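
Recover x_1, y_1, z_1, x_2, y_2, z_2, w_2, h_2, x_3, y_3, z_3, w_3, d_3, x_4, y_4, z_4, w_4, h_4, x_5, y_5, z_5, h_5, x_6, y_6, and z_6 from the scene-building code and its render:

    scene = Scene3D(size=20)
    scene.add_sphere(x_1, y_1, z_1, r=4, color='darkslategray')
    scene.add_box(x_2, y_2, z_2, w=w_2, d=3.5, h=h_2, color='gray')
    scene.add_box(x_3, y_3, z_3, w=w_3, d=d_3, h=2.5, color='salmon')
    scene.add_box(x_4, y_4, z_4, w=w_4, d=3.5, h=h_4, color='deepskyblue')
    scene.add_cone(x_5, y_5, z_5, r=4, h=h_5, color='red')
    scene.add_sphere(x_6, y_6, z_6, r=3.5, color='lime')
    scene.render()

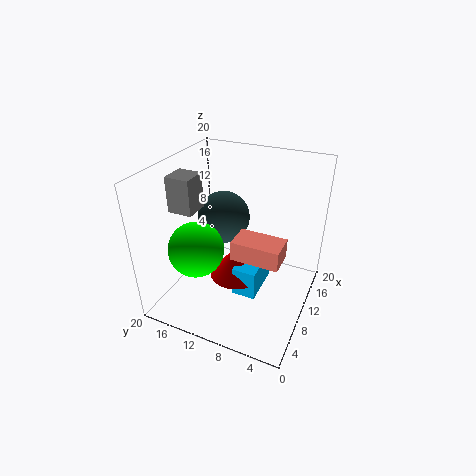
x_1 = 14.5, y_1 = 14.5, z_1 = 10, x_2 = 7, y_2 = 15.5, z_2 = 13.5, w_2 = 3.5, h_2 = 5, x_3 = 4.5, y_3 = 2.5, z_3 = 10.5, w_3 = 3.5, d_3 = 6, x_4 = 9, y_4 = 7, z_4 = 0.5, w_4 = 6.5, h_4 = 4.5, x_5 = 11.5, y_5 = 11, z_5 = 2.5, h_5 = 4.5, x_6 = 4, y_6 = 13, z_6 = 11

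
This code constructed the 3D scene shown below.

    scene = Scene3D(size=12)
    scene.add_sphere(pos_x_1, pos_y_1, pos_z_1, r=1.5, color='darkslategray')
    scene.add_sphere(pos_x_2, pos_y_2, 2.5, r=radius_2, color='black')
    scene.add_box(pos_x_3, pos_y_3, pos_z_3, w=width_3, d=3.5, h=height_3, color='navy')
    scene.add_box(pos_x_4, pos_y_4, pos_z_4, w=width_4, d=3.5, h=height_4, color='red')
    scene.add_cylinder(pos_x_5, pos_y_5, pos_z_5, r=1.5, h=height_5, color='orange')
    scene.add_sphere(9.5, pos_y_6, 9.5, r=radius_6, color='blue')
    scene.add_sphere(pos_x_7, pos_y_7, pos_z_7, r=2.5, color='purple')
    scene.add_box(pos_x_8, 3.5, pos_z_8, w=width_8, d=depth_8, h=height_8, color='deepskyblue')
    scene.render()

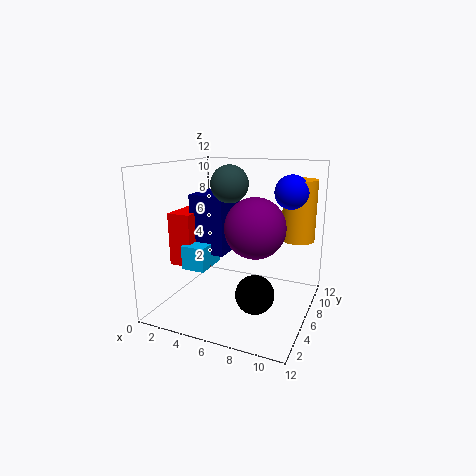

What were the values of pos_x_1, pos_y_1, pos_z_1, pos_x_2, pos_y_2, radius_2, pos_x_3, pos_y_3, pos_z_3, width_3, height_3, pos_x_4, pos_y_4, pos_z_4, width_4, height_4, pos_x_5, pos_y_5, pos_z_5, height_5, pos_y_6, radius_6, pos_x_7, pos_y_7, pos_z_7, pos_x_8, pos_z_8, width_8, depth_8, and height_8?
pos_x_1 = 5.5; pos_y_1 = 5.5; pos_z_1 = 10.5; pos_x_2 = 8.5; pos_y_2 = 3.5; radius_2 = 1.5; pos_x_3 = 2; pos_y_3 = 5; pos_z_3 = 4.5; width_3 = 3; height_3 = 5; pos_x_4 = 0.5; pos_y_4 = 4; pos_z_4 = 3.5; width_4 = 2; height_4 = 4.5; pos_x_5 = 10; pos_y_5 = 10.5; pos_z_5 = 5; height_5 = 5.5; pos_y_6 = 9.5; radius_6 = 1.5; pos_x_7 = 7.5; pos_y_7 = 6; pos_z_7 = 7; pos_x_8 = 2; pos_z_8 = 3.5; width_8 = 2; depth_8 = 3; height_8 = 2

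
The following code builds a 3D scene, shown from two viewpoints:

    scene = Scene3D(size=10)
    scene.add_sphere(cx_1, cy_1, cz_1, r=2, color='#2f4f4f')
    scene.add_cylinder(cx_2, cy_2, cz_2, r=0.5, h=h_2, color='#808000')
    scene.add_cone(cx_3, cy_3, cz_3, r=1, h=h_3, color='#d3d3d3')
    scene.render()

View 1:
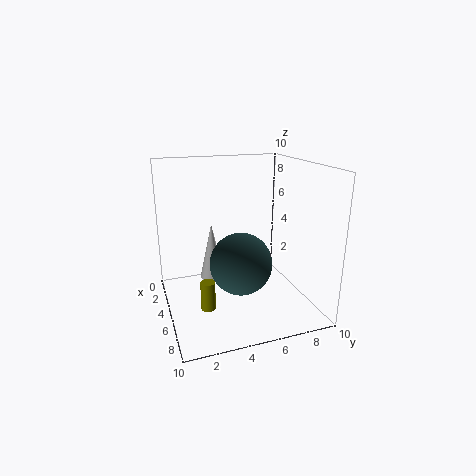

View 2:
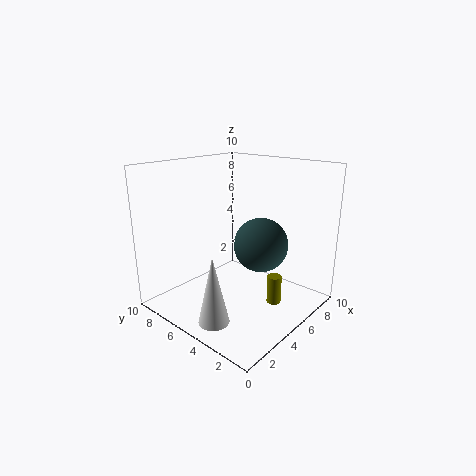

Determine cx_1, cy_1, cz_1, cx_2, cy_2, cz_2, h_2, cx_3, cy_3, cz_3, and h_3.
cx_1 = 7, cy_1 = 4.5, cz_1 = 4, cx_2 = 6, cy_2 = 2.5, cz_2 = 0.5, h_2 = 2, cx_3 = 1.5, cy_3 = 4, cz_3 = 0.5, h_3 = 4.5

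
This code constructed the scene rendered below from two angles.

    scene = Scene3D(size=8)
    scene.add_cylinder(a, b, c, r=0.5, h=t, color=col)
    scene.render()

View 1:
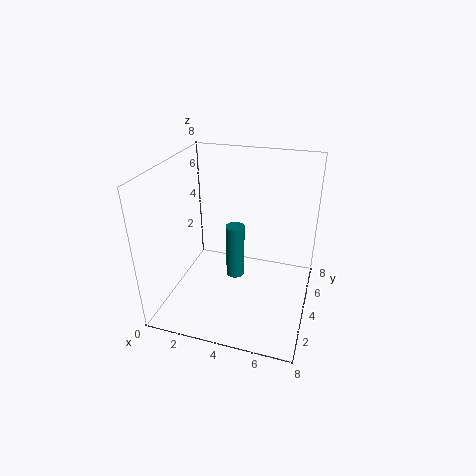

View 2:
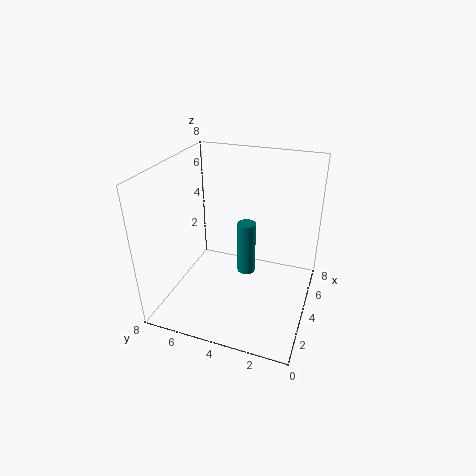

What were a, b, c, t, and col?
a = 4; b = 3.5; c = 2; t = 3; col = 'teal'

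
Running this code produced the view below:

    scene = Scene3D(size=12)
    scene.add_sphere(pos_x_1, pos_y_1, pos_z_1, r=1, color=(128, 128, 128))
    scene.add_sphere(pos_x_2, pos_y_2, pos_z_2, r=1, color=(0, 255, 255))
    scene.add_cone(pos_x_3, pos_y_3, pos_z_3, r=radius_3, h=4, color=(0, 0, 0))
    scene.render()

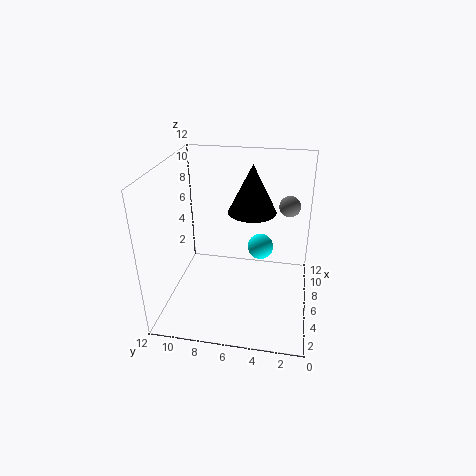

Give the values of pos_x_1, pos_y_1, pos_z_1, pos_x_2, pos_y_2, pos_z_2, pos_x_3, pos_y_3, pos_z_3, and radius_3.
pos_x_1 = 11, pos_y_1 = 2, pos_z_1 = 7, pos_x_2 = 5, pos_y_2 = 4, pos_z_2 = 6, pos_x_3 = 7, pos_y_3 = 5, pos_z_3 = 8, radius_3 = 2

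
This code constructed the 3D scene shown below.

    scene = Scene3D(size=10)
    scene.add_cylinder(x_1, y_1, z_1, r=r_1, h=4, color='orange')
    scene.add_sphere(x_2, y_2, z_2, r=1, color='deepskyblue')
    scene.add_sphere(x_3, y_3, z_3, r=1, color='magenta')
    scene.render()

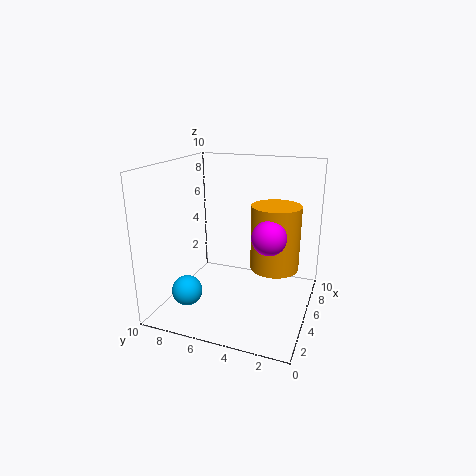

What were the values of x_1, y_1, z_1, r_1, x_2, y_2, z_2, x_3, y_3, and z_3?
x_1 = 3.5
y_1 = 2
z_1 = 4
r_1 = 1.5
x_2 = 2
y_2 = 7.5
z_2 = 2
x_3 = 2
y_3 = 2
z_3 = 6.5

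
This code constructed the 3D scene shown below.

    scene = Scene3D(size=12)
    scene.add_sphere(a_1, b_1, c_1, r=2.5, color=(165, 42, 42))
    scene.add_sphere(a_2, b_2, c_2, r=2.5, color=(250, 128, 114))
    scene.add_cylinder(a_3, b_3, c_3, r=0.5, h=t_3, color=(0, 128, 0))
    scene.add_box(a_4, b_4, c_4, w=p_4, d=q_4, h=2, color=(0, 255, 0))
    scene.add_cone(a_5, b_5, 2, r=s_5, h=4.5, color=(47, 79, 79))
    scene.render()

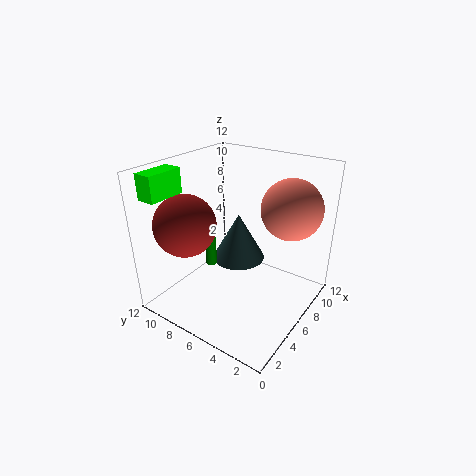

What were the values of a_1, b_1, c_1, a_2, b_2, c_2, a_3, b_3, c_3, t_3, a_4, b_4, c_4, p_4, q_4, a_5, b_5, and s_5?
a_1 = 3; b_1 = 9; c_1 = 7.5; a_2 = 8.5; b_2 = 2.5; c_2 = 8.5; a_3 = 6; b_3 = 9; c_3 = 2.5; t_3 = 2.5; a_4 = 0.5; b_4 = 9.5; c_4 = 10; p_4 = 3; q_4 = 1.5; a_5 = 9; b_5 = 8; s_5 = 2.5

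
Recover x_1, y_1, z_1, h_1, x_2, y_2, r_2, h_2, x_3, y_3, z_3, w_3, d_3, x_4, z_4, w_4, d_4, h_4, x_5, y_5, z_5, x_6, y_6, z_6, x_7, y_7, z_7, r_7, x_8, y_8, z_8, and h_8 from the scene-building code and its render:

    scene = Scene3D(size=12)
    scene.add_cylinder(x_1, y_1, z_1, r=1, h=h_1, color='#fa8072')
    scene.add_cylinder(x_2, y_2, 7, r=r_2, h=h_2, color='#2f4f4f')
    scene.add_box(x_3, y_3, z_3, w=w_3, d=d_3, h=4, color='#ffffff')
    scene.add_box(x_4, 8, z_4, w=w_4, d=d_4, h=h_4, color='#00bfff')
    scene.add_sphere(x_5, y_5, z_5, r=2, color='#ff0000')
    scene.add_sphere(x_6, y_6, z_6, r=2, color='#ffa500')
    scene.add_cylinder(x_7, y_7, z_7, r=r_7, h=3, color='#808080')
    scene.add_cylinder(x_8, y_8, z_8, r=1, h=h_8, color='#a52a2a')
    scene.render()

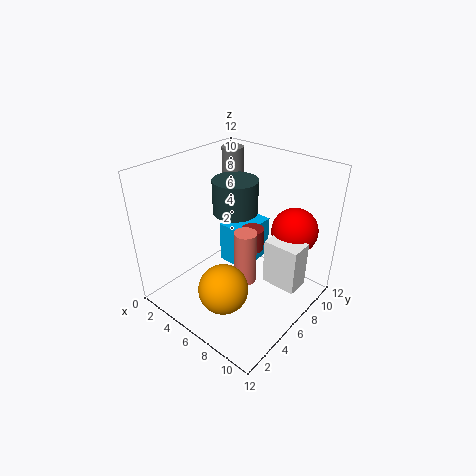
x_1 = 6
y_1 = 7
z_1 = 1
h_1 = 5
x_2 = 4
y_2 = 8
r_2 = 2
h_2 = 3
x_3 = 8
y_3 = 7
z_3 = 2
w_3 = 3
d_3 = 2
x_4 = 2
z_4 = 1
w_4 = 3
d_4 = 4
h_4 = 4
x_5 = 9
y_5 = 10
z_5 = 6
x_6 = 7
y_6 = 3
z_6 = 3
x_7 = 2
y_7 = 10
z_7 = 9
r_7 = 1
x_8 = 6
y_8 = 8
z_8 = 4
h_8 = 2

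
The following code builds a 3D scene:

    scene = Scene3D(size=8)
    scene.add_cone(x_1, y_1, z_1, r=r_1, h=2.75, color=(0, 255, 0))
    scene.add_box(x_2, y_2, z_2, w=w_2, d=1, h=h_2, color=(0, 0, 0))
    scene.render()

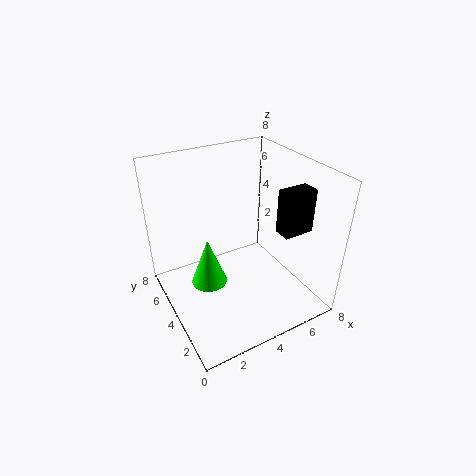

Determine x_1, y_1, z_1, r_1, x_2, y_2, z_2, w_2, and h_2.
x_1 = 2.25; y_1 = 4.25; z_1 = 1.5; r_1 = 1; x_2 = 6; y_2 = 2.25; z_2 = 4.25; w_2 = 1.75; h_2 = 2.5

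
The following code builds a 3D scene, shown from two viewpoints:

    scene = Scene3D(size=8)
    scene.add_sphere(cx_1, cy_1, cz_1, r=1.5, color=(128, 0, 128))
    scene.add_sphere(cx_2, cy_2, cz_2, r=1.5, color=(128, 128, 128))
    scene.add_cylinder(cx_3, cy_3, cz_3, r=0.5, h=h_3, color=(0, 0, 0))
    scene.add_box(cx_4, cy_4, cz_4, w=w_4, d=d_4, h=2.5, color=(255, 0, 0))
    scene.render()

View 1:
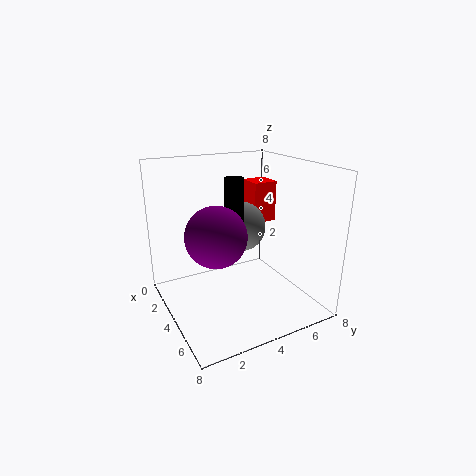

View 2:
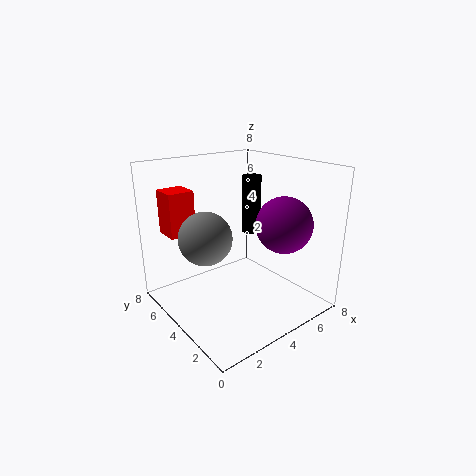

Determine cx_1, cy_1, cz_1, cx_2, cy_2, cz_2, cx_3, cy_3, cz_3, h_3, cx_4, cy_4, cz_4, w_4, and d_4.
cx_1 = 5.5; cy_1 = 2; cz_1 = 5; cx_2 = 2.5; cy_2 = 5; cz_2 = 4; cx_3 = 4.5; cy_3 = 3.5; cz_3 = 4.5; h_3 = 3; cx_4 = 1; cy_4 = 6; cz_4 = 4; w_4 = 1.5; d_4 = 1.5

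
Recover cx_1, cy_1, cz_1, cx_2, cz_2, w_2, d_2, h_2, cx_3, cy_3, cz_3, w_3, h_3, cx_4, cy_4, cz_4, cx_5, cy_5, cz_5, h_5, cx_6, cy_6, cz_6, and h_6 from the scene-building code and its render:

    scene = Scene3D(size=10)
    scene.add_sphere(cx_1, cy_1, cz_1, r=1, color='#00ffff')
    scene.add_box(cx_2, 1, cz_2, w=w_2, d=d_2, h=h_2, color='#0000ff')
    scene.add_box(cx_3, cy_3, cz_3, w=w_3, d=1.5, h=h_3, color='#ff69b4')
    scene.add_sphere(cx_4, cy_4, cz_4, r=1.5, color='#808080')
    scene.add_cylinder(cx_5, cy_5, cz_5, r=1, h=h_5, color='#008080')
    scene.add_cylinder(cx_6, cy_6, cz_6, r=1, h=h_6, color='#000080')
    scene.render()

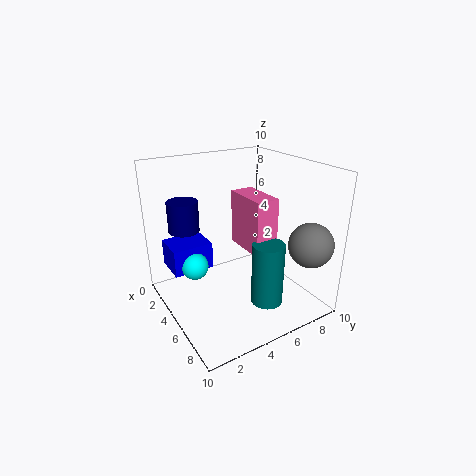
cx_1 = 3; cy_1 = 2.5; cz_1 = 2.5; cx_2 = 0.5; cz_2 = 2; w_2 = 2.5; d_2 = 3; h_2 = 2; cx_3 = 5; cy_3 = 4.5; cz_3 = 5; w_3 = 3; h_3 = 3.5; cx_4 = 8.5; cy_4 = 8.5; cz_4 = 5; cx_5 = 8.5; cy_5 = 5; cz_5 = 2; h_5 = 4; cx_6 = 4; cy_6 = 1.5; cz_6 = 6; h_6 = 2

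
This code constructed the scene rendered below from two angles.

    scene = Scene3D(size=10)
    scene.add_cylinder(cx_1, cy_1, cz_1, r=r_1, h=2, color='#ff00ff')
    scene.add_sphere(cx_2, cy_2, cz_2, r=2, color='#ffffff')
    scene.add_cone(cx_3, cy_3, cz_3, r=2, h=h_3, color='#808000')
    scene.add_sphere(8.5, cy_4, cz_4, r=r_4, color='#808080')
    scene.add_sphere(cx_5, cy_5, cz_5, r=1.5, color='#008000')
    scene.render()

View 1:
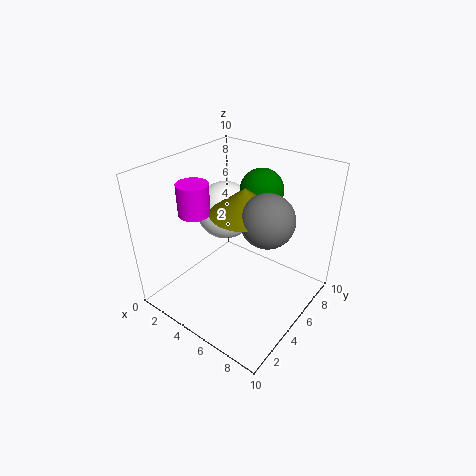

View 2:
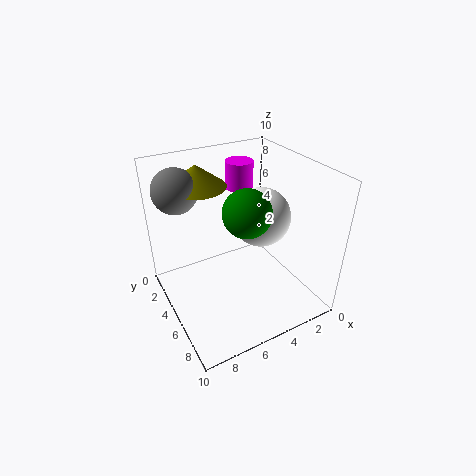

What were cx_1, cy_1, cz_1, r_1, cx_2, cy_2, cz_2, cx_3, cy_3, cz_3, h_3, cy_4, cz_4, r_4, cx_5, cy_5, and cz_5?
cx_1 = 3.5
cy_1 = 2.5
cz_1 = 7.5
r_1 = 1
cx_2 = 3.5
cy_2 = 5.5
cz_2 = 6.5
cx_3 = 7
cy_3 = 3
cz_3 = 8.5
h_3 = 1.5
cy_4 = 3
cz_4 = 8.5
r_4 = 1.5
cx_5 = 5.5
cy_5 = 7
cz_5 = 8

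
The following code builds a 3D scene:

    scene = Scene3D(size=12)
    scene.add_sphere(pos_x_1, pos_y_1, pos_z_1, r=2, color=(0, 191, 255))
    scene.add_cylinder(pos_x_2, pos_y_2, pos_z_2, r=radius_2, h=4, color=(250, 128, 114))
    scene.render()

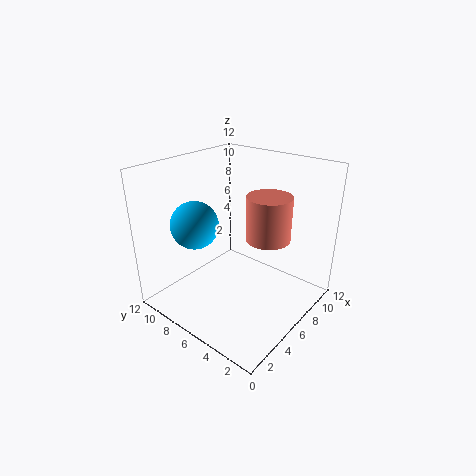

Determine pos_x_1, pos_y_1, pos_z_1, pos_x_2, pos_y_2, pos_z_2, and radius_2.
pos_x_1 = 4
pos_y_1 = 9
pos_z_1 = 7
pos_x_2 = 9
pos_y_2 = 5
pos_z_2 = 5
radius_2 = 2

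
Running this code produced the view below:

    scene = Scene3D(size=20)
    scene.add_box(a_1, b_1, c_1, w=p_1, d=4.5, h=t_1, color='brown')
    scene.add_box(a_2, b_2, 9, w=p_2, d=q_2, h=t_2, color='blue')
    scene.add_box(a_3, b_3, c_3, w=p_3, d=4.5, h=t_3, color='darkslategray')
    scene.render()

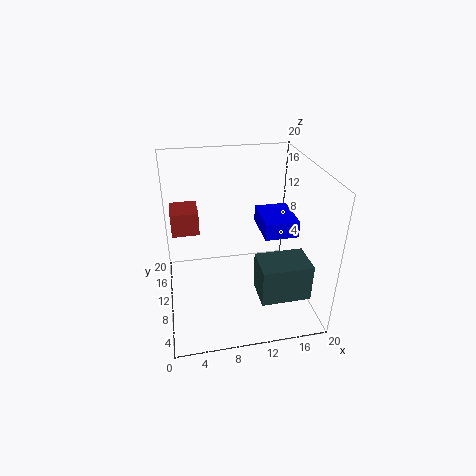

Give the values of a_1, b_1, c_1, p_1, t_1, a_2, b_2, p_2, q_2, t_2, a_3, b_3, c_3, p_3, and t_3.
a_1 = 1
b_1 = 13.5
c_1 = 9
p_1 = 4
t_1 = 3.5
a_2 = 14
b_2 = 10
p_2 = 5
q_2 = 6.5
t_2 = 2.5
a_3 = 11.5
b_3 = 2
c_3 = 4.5
p_3 = 6.5
t_3 = 5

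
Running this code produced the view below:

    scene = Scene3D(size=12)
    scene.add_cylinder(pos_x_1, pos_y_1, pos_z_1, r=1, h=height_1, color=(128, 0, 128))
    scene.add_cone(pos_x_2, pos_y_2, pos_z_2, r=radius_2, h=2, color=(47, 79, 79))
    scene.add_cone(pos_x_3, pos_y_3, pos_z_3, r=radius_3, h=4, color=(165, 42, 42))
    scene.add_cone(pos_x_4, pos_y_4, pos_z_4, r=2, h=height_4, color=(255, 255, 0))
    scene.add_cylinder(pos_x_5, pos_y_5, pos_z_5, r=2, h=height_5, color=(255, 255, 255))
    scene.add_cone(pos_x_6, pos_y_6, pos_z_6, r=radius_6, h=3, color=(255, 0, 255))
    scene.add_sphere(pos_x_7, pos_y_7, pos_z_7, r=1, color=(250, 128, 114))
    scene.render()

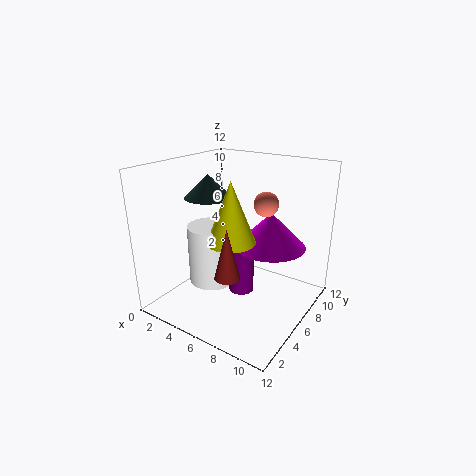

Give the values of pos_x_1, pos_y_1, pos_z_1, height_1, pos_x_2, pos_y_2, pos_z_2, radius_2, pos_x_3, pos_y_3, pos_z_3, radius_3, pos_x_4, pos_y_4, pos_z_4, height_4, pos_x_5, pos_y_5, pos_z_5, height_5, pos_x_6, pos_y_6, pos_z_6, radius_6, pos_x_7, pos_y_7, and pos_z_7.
pos_x_1 = 7; pos_y_1 = 5; pos_z_1 = 2; height_1 = 3; pos_x_2 = 3; pos_y_2 = 6; pos_z_2 = 9; radius_2 = 2; pos_x_3 = 7; pos_y_3 = 3; pos_z_3 = 4; radius_3 = 1; pos_x_4 = 6; pos_y_4 = 5; pos_z_4 = 6; height_4 = 5; pos_x_5 = 4; pos_y_5 = 5; pos_z_5 = 2; height_5 = 5; pos_x_6 = 8; pos_y_6 = 8; pos_z_6 = 5; radius_6 = 3; pos_x_7 = 8; pos_y_7 = 7; pos_z_7 = 9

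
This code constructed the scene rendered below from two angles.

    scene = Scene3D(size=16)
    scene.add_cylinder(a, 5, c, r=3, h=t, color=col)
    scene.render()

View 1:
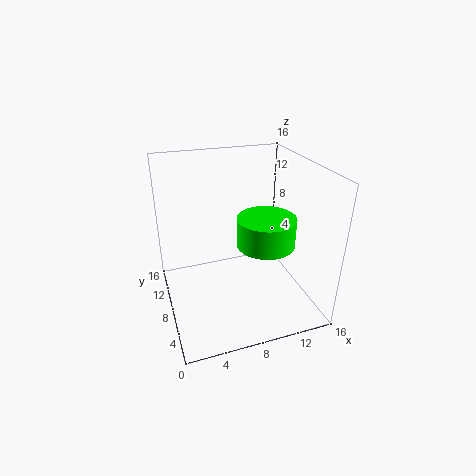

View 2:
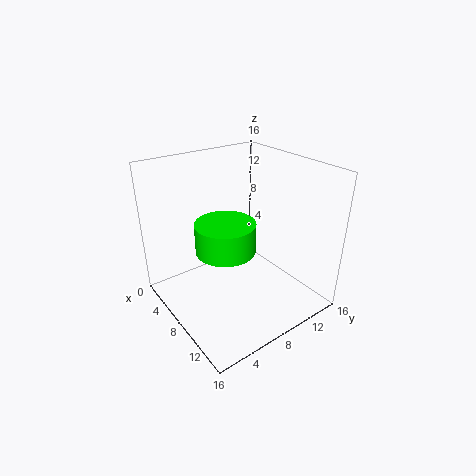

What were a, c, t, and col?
a = 10
c = 8.5
t = 3
col = 'lime'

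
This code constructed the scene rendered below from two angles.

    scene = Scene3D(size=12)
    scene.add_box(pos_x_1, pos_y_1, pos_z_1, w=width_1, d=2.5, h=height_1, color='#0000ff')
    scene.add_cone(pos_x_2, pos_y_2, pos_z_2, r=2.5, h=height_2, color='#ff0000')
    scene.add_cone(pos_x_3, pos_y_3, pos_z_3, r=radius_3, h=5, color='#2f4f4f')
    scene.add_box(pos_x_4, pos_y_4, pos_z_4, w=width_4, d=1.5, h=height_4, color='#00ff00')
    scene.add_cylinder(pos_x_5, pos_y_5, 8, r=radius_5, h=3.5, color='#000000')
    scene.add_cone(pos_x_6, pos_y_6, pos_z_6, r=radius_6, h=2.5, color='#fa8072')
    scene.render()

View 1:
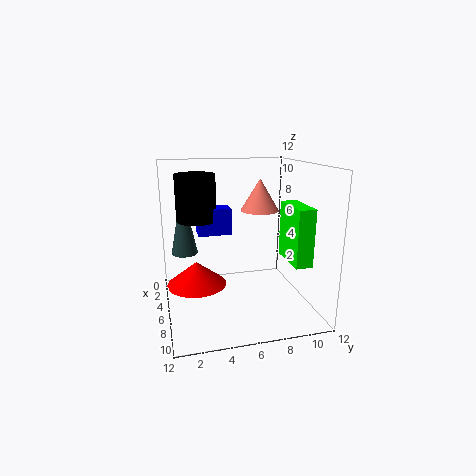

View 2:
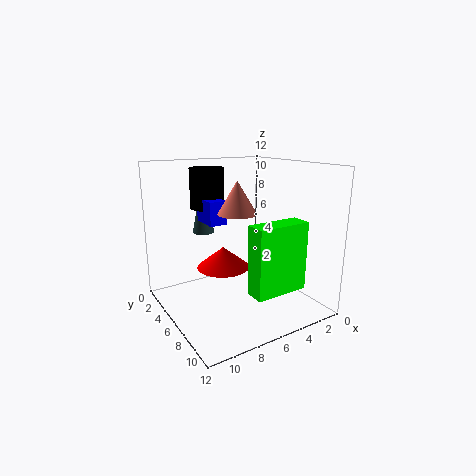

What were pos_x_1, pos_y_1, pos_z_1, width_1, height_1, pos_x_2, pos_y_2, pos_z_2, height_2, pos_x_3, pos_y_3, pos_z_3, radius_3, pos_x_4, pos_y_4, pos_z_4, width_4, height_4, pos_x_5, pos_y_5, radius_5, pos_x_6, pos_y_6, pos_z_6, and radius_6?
pos_x_1 = 6.5; pos_y_1 = 2.5; pos_z_1 = 7; width_1 = 1.5; height_1 = 2; pos_x_2 = 5.5; pos_y_2 = 2.5; pos_z_2 = 2; height_2 = 2; pos_x_3 = 7; pos_y_3 = 1.5; pos_z_3 = 5.5; radius_3 = 1; pos_x_4 = 4; pos_y_4 = 10.5; pos_z_4 = 3.5; width_4 = 4; height_4 = 5; pos_x_5 = 7; pos_y_5 = 2.5; radius_5 = 1.5; pos_x_6 = 7; pos_y_6 = 7.5; pos_z_6 = 8.5; radius_6 = 1.5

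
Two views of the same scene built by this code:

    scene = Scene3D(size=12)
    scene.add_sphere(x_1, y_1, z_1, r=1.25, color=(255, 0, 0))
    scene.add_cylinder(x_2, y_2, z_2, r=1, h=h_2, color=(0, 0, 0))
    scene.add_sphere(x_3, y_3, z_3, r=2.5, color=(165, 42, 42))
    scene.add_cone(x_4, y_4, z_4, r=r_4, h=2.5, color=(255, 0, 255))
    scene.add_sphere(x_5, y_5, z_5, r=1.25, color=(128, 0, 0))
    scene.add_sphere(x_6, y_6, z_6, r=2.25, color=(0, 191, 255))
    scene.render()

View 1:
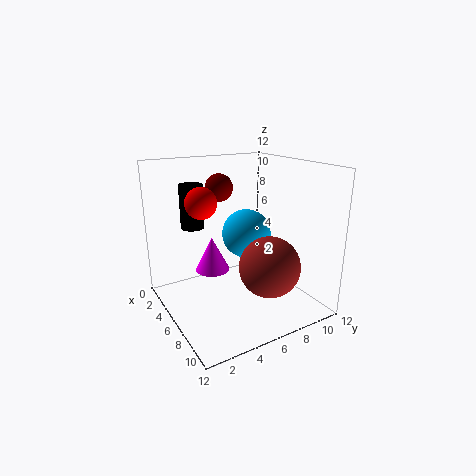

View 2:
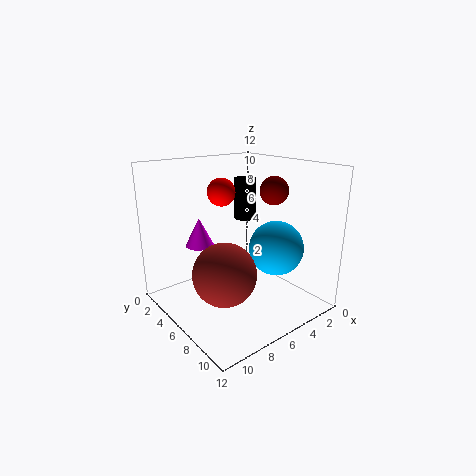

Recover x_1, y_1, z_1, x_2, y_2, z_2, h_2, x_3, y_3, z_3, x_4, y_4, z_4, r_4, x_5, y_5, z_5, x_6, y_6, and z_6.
x_1 = 5.5; y_1 = 3; z_1 = 9.25; x_2 = 3; y_2 = 3.25; z_2 = 6.5; h_2 = 3.75; x_3 = 8.5; y_3 = 7.5; z_3 = 4; x_4 = 7.75; y_4 = 2.75; z_4 = 4.75; r_4 = 1.25; x_5 = 2.25; y_5 = 6.25; z_5 = 9.5; x_6 = 3.75; y_6 = 8.25; z_6 = 5.25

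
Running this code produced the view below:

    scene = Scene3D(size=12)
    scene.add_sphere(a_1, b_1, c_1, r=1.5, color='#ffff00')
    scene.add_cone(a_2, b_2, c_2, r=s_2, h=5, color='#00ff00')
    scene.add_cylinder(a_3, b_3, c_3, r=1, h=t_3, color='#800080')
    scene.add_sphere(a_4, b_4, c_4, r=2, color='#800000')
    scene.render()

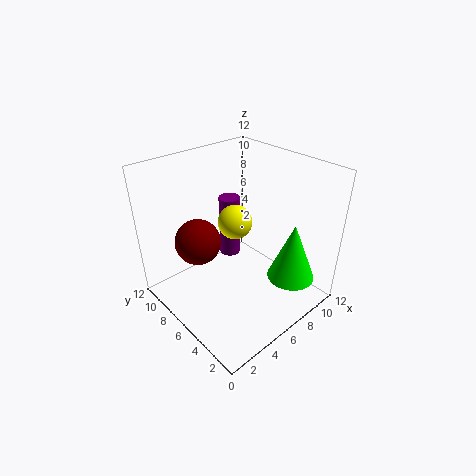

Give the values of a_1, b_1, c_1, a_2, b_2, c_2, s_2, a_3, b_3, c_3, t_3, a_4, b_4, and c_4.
a_1 = 7; b_1 = 7.5; c_1 = 6.5; a_2 = 9; b_2 = 2.5; c_2 = 2.5; s_2 = 2; a_3 = 8.5; b_3 = 10; c_3 = 1.5; t_3 = 6; a_4 = 4; b_4 = 9; c_4 = 5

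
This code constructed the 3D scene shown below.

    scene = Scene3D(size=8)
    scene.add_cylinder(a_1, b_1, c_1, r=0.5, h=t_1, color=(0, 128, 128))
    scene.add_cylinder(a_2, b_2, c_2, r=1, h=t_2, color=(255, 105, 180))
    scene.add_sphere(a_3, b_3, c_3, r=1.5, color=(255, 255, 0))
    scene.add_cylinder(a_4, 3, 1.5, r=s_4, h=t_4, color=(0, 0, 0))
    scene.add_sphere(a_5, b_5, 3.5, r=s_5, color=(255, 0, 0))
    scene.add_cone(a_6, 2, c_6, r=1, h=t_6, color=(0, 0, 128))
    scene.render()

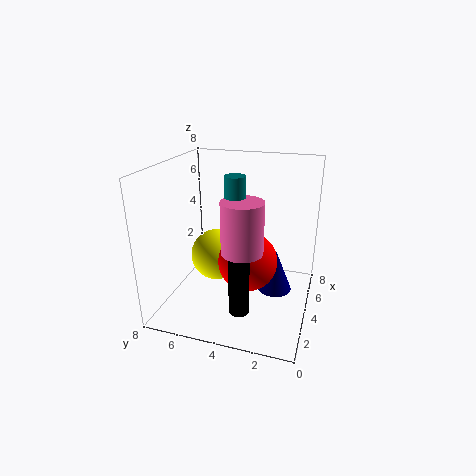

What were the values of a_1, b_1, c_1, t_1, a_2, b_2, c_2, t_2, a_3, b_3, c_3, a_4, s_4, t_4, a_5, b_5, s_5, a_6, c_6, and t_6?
a_1 = 2
b_1 = 3.5
c_1 = 6
t_1 = 2
a_2 = 1.5
b_2 = 3
c_2 = 4.5
t_2 = 2.5
a_3 = 4.5
b_3 = 5.5
c_3 = 2.5
a_4 = 1
s_4 = 0.5
t_4 = 3.5
a_5 = 2.5
b_5 = 3
s_5 = 1.5
a_6 = 5
c_6 = 0.5
t_6 = 2.5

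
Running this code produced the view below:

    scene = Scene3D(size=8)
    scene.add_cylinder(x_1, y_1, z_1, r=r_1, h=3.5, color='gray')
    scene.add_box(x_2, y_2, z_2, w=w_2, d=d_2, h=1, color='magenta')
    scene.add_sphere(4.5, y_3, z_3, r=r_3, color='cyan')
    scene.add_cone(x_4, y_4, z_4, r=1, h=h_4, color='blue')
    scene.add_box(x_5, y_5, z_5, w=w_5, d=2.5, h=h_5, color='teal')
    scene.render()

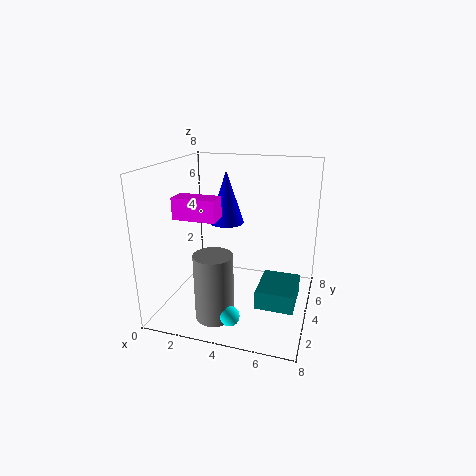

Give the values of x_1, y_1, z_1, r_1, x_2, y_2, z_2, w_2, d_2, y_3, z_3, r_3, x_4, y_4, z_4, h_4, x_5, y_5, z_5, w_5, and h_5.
x_1 = 3.5
y_1 = 1.5
z_1 = 0.5
r_1 = 1
x_2 = 2
y_2 = 0.5
z_2 = 6
w_2 = 2
d_2 = 1
y_3 = 1
z_3 = 1
r_3 = 0.5
x_4 = 3
y_4 = 5
z_4 = 4.5
h_4 = 3
x_5 = 5.5
y_5 = 2
z_5 = 1
w_5 = 2
h_5 = 1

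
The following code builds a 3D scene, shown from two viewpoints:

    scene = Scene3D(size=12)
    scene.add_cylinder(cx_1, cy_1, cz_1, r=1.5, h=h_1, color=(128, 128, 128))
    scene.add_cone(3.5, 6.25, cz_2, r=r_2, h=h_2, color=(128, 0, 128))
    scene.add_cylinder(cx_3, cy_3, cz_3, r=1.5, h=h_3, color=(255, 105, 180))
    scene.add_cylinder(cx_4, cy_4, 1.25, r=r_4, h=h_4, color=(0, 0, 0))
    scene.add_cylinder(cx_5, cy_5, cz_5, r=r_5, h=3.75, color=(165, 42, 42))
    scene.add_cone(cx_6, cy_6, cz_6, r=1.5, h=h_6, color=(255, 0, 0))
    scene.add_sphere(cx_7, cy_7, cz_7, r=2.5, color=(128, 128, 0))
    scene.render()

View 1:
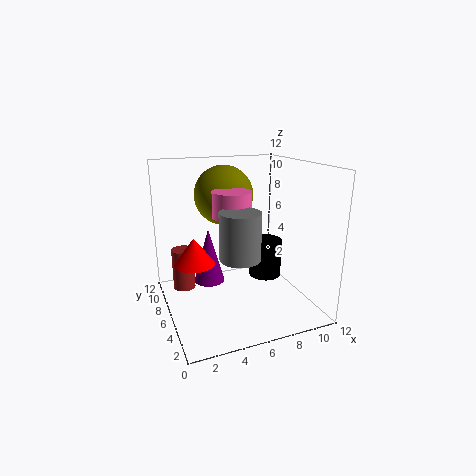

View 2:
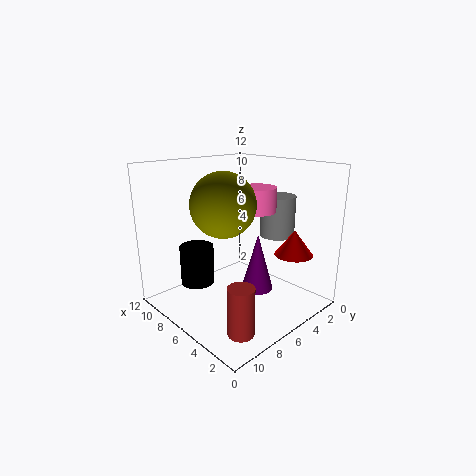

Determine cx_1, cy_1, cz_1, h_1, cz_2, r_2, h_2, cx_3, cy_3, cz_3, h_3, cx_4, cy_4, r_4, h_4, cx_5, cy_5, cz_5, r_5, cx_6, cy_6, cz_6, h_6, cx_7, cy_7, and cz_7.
cx_1 = 4.75
cy_1 = 2.5
cz_1 = 5.75
h_1 = 3.5
cz_2 = 2.5
r_2 = 1.25
h_2 = 4.5
cx_3 = 5
cy_3 = 4.75
cz_3 = 8.25
h_3 = 2
cx_4 = 9.5
cy_4 = 7.75
r_4 = 1.5
h_4 = 3.5
cx_5 = 2
cy_5 = 9.5
cz_5 = 0.5
r_5 = 1
cx_6 = 1.75
cy_6 = 4
cz_6 = 5.25
h_6 = 2
cx_7 = 5.5
cy_7 = 8
cz_7 = 9.25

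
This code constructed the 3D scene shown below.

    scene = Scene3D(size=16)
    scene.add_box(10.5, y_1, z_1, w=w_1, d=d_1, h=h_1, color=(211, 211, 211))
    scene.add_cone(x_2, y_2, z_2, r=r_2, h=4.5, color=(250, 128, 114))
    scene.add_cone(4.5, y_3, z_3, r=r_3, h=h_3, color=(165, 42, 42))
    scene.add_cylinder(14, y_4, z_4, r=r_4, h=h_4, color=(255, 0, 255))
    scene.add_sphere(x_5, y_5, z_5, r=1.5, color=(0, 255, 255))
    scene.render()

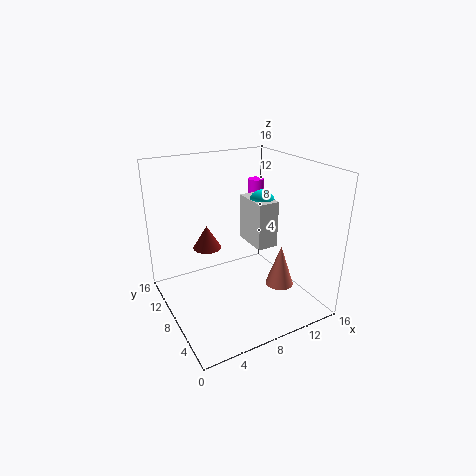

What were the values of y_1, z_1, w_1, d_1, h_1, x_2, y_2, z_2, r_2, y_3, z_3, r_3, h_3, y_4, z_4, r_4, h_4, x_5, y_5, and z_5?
y_1 = 7.5, z_1 = 6, w_1 = 2.5, d_1 = 4.5, h_1 = 5.5, x_2 = 11, y_2 = 4, z_2 = 3.5, r_2 = 1.5, y_3 = 8.5, z_3 = 7.5, r_3 = 1.5, h_3 = 2.5, y_4 = 14, z_4 = 8, r_4 = 1, h_4 = 4.5, x_5 = 12, y_5 = 9.5, z_5 = 11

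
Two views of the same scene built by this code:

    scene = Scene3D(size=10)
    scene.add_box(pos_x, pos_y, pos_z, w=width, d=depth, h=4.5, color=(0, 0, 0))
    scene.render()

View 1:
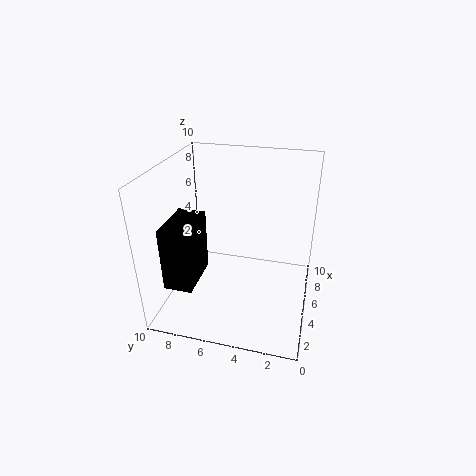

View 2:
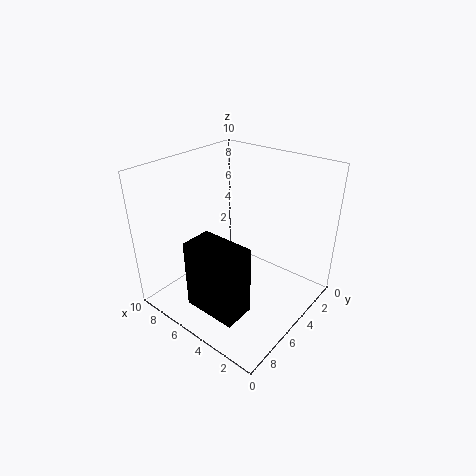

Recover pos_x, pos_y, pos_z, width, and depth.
pos_x = 2
pos_y = 7.5
pos_z = 2
width = 3.5
depth = 2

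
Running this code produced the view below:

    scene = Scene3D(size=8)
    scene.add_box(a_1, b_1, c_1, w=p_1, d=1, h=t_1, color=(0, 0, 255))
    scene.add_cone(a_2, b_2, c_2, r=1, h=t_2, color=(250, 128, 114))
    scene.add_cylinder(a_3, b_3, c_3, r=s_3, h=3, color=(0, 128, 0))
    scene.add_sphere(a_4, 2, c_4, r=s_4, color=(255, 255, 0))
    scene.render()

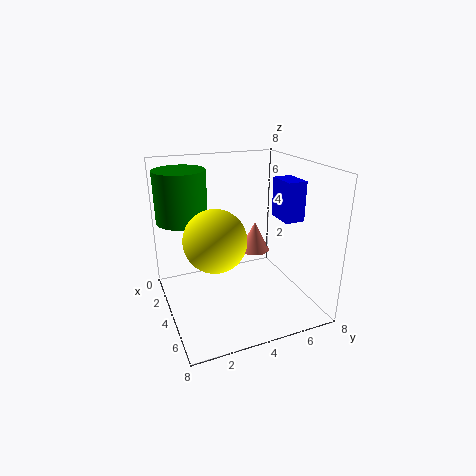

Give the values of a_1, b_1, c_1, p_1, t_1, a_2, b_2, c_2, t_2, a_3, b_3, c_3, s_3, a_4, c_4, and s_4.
a_1 = 5
b_1 = 5.5
c_1 = 5.5
p_1 = 1.5
t_1 = 2
a_2 = 1
b_2 = 6.5
c_2 = 1.5
t_2 = 2
a_3 = 1.5
b_3 = 1.5
c_3 = 4.5
s_3 = 1.5
a_4 = 6
c_4 = 5
s_4 = 1.5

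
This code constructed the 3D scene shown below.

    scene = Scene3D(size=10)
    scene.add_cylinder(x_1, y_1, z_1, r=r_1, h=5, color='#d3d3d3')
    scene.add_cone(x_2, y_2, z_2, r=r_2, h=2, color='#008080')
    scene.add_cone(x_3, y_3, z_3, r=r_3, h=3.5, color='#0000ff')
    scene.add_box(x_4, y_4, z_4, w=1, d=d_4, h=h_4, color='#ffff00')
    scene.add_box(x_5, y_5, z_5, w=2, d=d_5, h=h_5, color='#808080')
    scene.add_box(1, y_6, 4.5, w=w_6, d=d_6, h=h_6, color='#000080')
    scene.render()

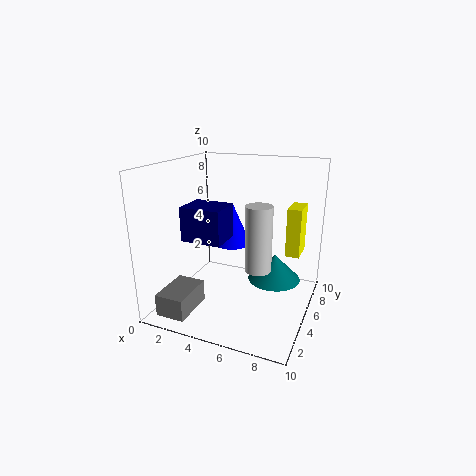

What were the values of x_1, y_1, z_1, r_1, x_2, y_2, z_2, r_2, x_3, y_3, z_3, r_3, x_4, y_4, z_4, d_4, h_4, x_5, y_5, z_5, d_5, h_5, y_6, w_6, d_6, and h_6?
x_1 = 6
y_1 = 6.5
z_1 = 2
r_1 = 1
x_2 = 7
y_2 = 7.5
z_2 = 1
r_2 = 2
x_3 = 3
y_3 = 8.5
z_3 = 3
r_3 = 1.5
x_4 = 8
y_4 = 6.5
z_4 = 3.5
d_4 = 2
h_4 = 3.5
x_5 = 1
y_5 = 0.5
z_5 = 0.5
d_5 = 3
h_5 = 1.5
y_6 = 4
w_6 = 3
d_6 = 2.5
h_6 = 2.5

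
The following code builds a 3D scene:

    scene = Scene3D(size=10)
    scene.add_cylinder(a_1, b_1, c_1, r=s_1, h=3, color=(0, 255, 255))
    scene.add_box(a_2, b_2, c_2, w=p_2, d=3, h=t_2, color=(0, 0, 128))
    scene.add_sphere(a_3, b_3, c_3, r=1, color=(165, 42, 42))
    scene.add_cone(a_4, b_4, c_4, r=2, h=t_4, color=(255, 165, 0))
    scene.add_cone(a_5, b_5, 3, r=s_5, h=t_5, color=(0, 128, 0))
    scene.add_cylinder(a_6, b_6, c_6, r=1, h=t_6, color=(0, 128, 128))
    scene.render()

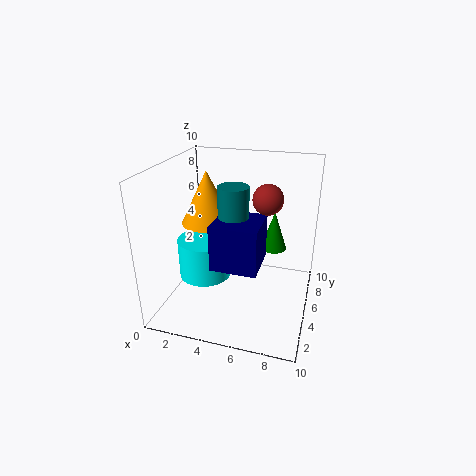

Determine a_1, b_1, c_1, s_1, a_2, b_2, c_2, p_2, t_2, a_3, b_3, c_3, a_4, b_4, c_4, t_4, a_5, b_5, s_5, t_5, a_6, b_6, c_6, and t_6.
a_1 = 2, b_1 = 6, c_1 = 1, s_1 = 2, a_2 = 4, b_2 = 2, c_2 = 4, p_2 = 3, t_2 = 3, a_3 = 7, b_3 = 5, c_3 = 8, a_4 = 2, b_4 = 7, c_4 = 5, t_4 = 4, a_5 = 7, b_5 = 8, s_5 = 1, t_5 = 3, a_6 = 5, b_6 = 4, c_6 = 7, t_6 = 2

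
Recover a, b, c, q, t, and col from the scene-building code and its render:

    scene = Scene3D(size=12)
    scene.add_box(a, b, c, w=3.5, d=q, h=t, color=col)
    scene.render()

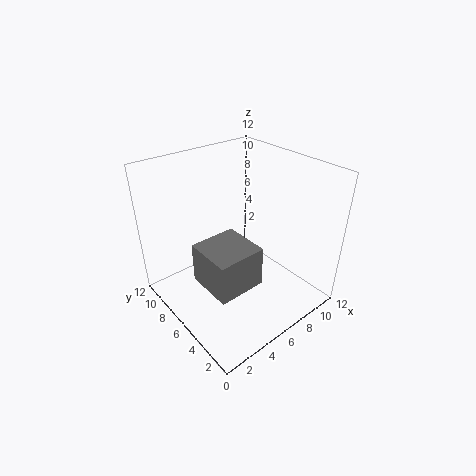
a = 1; b = 1.5; c = 5; q = 3.5; t = 3; col = 'gray'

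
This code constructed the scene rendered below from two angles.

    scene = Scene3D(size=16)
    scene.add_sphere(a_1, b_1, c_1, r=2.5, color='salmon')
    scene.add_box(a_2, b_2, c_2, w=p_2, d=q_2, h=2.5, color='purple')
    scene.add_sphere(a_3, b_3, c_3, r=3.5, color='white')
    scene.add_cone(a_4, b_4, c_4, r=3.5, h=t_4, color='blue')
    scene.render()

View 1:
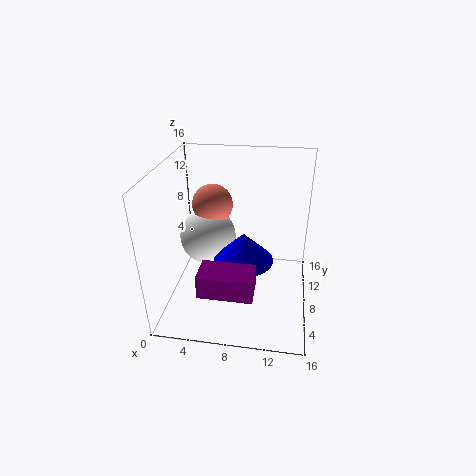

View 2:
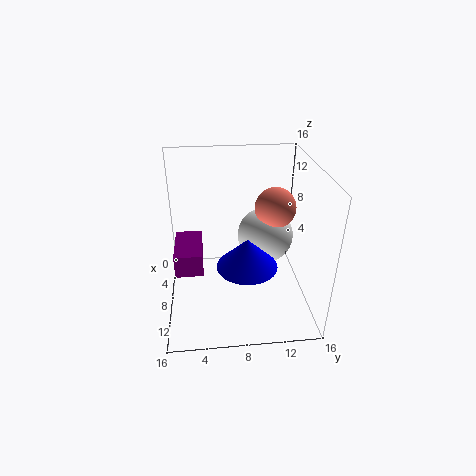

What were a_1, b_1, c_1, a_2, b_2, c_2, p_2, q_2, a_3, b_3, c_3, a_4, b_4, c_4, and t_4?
a_1 = 4; b_1 = 13; c_1 = 9.5; a_2 = 5; b_2 = 1; c_2 = 5; p_2 = 5.5; q_2 = 3; a_3 = 3.5; b_3 = 12; c_3 = 5.5; a_4 = 8.5; b_4 = 9; c_4 = 4.5; t_4 = 3.5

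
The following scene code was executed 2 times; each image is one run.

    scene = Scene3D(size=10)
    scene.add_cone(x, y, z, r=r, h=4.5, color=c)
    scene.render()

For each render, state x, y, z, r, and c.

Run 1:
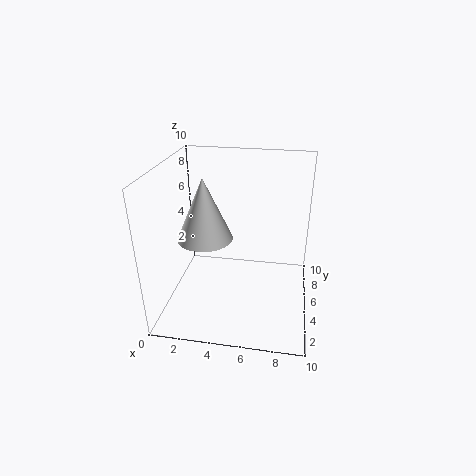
x = 2.5, y = 5.5, z = 4.5, r = 2, c = 'white'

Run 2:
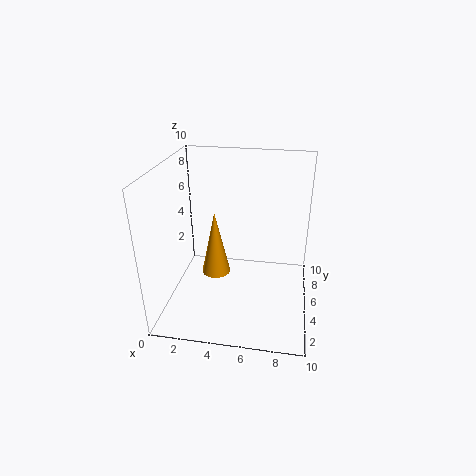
x = 3.5, y = 4.5, z = 2.5, r = 1, c = 'orange'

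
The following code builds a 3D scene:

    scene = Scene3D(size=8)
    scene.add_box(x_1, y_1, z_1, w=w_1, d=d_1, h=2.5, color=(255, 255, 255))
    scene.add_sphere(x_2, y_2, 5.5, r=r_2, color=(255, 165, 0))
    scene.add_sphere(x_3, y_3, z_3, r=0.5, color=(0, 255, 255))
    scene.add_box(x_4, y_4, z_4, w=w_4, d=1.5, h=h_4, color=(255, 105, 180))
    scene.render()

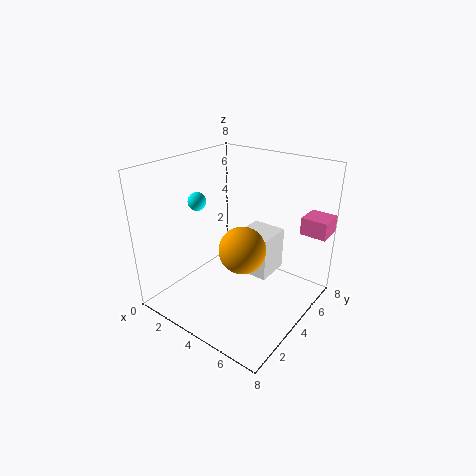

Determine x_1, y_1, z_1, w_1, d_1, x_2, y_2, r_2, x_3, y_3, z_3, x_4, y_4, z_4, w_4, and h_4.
x_1 = 3.5
y_1 = 4.5
z_1 = 1.5
w_1 = 2
d_1 = 2
x_2 = 6.5
y_2 = 1
r_2 = 1
x_3 = 2
y_3 = 3
z_3 = 6
x_4 = 6.5
y_4 = 6.5
z_4 = 4
w_4 = 1.5
h_4 = 1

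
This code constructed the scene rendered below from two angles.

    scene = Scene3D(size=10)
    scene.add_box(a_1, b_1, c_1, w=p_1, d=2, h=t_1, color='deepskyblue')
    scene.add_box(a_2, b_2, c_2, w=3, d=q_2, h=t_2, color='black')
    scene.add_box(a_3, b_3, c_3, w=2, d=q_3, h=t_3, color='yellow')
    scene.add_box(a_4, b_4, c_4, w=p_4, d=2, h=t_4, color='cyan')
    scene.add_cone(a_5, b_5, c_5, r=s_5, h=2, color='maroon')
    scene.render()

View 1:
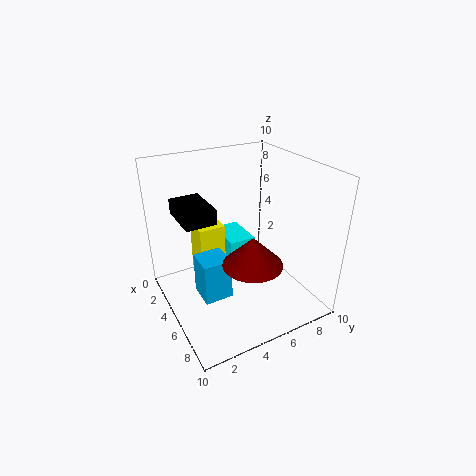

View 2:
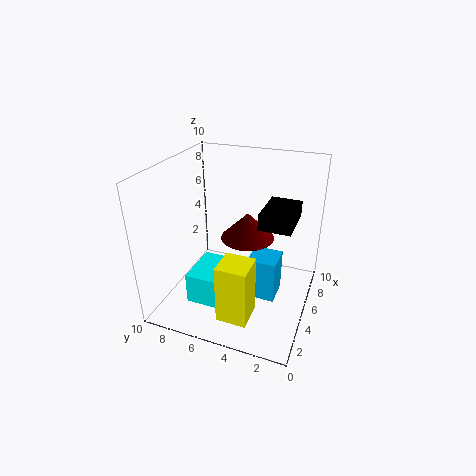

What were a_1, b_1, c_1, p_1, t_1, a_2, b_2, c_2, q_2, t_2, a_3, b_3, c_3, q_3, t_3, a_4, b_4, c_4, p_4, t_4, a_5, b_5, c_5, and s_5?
a_1 = 4
b_1 = 2
c_1 = 1
p_1 = 2
t_1 = 3
a_2 = 3
b_2 = 1
c_2 = 7
q_2 = 2
t_2 = 1
a_3 = 1
b_3 = 3
c_3 = 1
q_3 = 2
t_3 = 4
a_4 = 1
b_4 = 5
c_4 = 2
p_4 = 3
t_4 = 2
a_5 = 7
b_5 = 5
c_5 = 4
s_5 = 2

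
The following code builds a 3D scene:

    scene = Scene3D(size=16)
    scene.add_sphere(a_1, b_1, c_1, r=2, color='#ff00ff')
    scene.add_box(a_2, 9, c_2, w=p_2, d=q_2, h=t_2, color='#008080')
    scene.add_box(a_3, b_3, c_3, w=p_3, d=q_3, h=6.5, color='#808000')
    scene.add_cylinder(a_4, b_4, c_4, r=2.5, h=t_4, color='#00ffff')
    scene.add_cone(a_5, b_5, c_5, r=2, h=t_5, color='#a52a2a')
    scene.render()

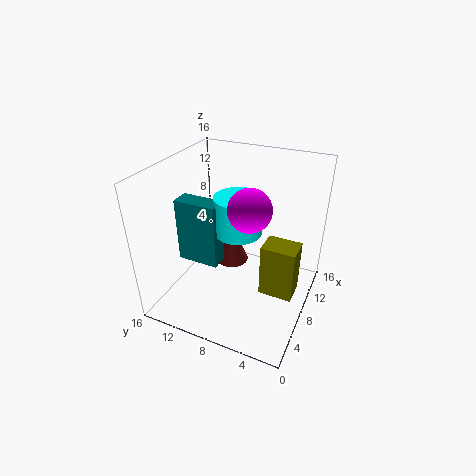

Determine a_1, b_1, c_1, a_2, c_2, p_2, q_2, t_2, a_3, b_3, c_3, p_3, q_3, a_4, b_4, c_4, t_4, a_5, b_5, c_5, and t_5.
a_1 = 4; b_1 = 5; c_1 = 14; a_2 = 4.5; c_2 = 6; p_2 = 2; q_2 = 4.5; t_2 = 7; a_3 = 8.5; b_3 = 1.5; c_3 = 0.5; p_3 = 3; q_3 = 4; a_4 = 7; b_4 = 7.5; c_4 = 9.5; t_4 = 4; a_5 = 10.5; b_5 = 10; c_5 = 3; t_5 = 5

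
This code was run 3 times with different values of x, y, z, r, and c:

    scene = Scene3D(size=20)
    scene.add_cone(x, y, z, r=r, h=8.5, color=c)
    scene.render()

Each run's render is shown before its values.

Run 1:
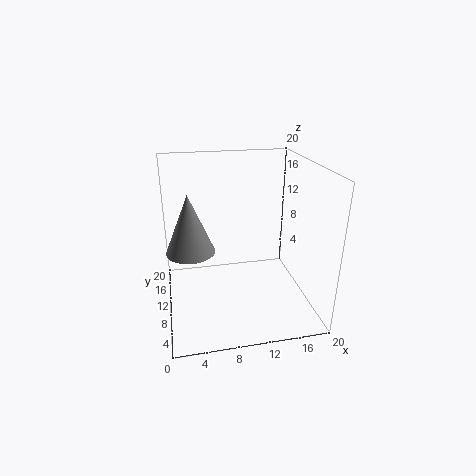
x = 3.5, y = 12, z = 7.5, r = 3.5, c = 'gray'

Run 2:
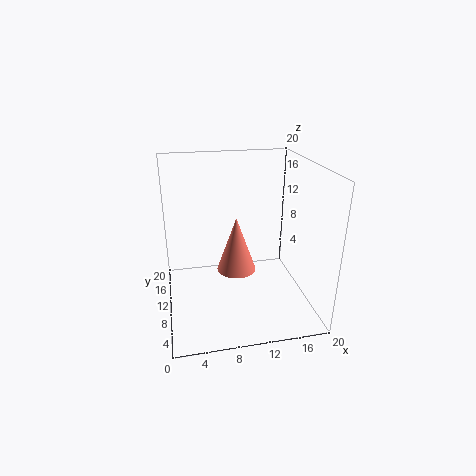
x = 10.5, y = 13.5, z = 3, r = 3, c = 'salmon'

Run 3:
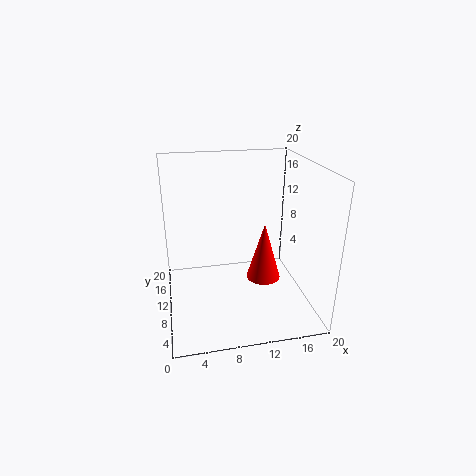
x = 14, y = 10.5, z = 3, r = 2.5, c = 'red'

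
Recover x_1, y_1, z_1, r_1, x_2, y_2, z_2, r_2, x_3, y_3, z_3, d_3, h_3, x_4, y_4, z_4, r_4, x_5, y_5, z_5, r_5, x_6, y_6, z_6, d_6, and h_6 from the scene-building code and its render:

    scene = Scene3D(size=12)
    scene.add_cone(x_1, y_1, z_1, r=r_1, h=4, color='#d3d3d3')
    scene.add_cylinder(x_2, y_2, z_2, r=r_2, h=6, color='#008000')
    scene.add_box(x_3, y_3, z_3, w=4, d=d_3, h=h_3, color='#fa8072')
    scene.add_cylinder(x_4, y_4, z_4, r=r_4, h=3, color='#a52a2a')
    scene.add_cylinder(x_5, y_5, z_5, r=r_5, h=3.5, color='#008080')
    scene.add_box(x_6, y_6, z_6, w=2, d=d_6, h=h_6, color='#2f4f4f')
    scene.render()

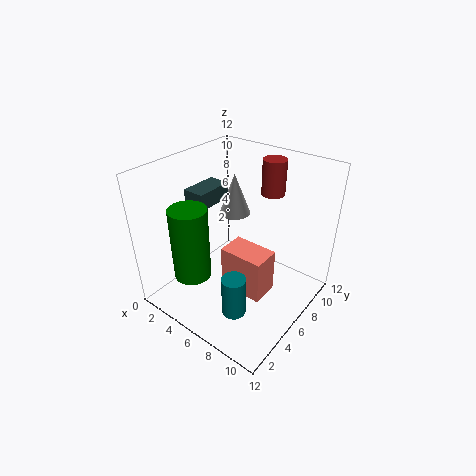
x_1 = 2.5
y_1 = 10
z_1 = 5.5
r_1 = 1.5
x_2 = 4
y_2 = 2.5
z_2 = 3.5
r_2 = 1.5
x_3 = 4.5
y_3 = 5.5
z_3 = 0.5
d_3 = 2.5
h_3 = 4
x_4 = 7
y_4 = 9.5
z_4 = 9
r_4 = 1
x_5 = 7.5
y_5 = 3.5
z_5 = 0.5
r_5 = 1
x_6 = 0.5
y_6 = 5.5
z_6 = 7.5
d_6 = 3.5
h_6 = 1.5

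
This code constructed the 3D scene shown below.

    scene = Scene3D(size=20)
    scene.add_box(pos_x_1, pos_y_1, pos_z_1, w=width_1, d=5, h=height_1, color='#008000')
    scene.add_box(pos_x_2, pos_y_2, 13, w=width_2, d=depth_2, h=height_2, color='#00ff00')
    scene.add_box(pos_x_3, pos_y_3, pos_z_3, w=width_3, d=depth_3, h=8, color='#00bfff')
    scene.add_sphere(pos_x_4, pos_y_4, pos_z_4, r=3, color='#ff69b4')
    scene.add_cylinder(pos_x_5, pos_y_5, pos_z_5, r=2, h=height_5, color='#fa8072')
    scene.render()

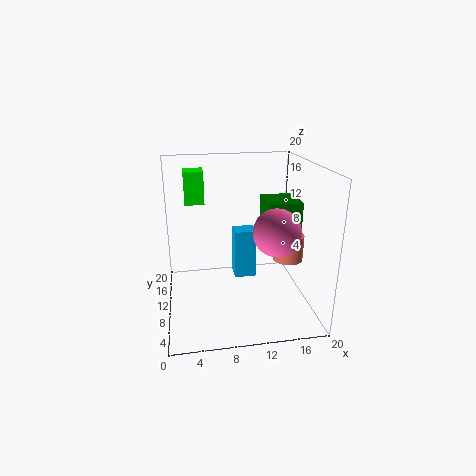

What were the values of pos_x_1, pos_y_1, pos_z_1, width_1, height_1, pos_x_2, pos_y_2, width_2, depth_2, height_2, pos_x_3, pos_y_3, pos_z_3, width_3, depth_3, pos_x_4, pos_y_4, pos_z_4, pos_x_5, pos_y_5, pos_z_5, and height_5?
pos_x_1 = 13.5, pos_y_1 = 7, pos_z_1 = 11.5, width_1 = 4.5, height_1 = 4, pos_x_2 = 3, pos_y_2 = 16.5, width_2 = 3, depth_2 = 3.5, height_2 = 5, pos_x_3 = 10.5, pos_y_3 = 15.5, pos_z_3 = 0.5, width_3 = 3.5, depth_3 = 3, pos_x_4 = 14, pos_y_4 = 5, pos_z_4 = 12.5, pos_x_5 = 16.5, pos_y_5 = 7.5, pos_z_5 = 7.5, height_5 = 3.5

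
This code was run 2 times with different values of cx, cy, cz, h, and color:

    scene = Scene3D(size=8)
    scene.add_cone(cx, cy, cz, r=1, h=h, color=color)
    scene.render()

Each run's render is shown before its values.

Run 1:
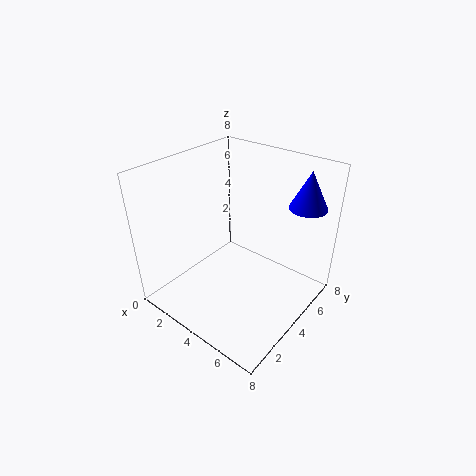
cx = 7; cy = 6; cz = 6; h = 2; color = 'blue'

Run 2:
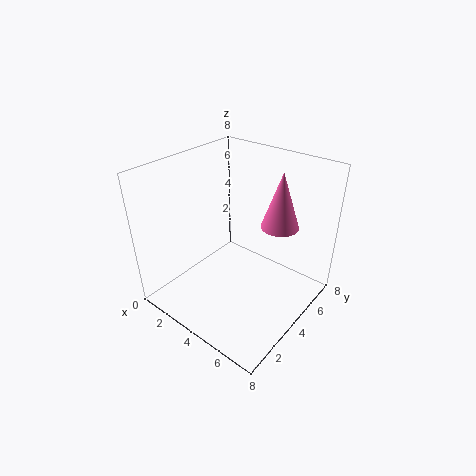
cx = 6; cy = 5; cz = 5; h = 3; color = 'hotpink'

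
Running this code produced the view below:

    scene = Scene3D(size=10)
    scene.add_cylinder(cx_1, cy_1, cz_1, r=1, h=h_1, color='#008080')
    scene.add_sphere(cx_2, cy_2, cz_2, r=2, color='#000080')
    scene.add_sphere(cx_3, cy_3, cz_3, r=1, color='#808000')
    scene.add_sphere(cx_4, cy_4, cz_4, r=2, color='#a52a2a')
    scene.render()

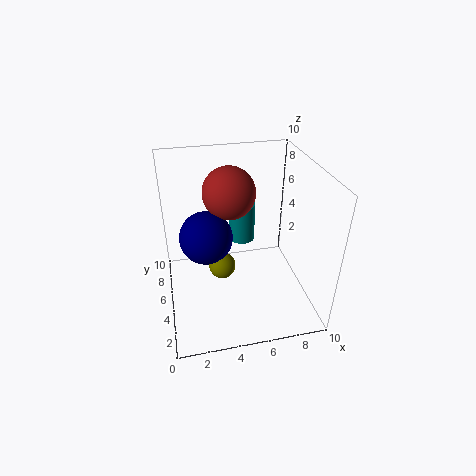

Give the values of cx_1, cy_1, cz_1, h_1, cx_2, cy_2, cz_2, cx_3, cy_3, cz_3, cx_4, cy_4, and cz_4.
cx_1 = 6
cy_1 = 8
cz_1 = 3
h_1 = 3
cx_2 = 3
cy_2 = 7
cz_2 = 4
cx_3 = 4
cy_3 = 6
cz_3 = 2
cx_4 = 5
cy_4 = 8
cz_4 = 7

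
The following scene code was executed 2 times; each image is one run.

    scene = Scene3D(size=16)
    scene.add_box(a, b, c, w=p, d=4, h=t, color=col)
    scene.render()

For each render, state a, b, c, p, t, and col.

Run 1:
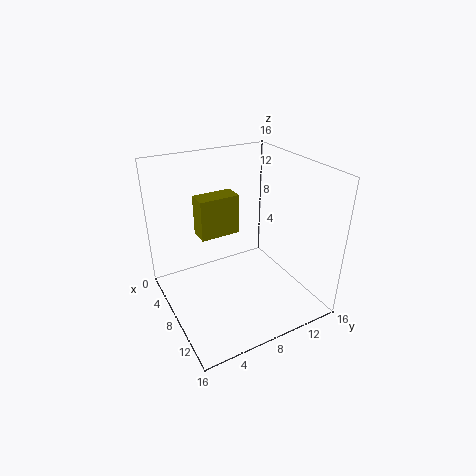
a = 8, b = 3, c = 10, p = 2, t = 4, col = 'olive'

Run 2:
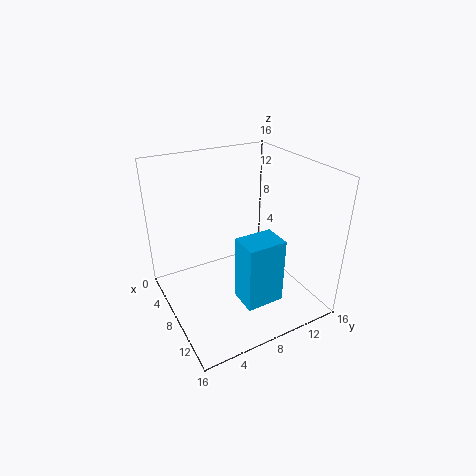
a = 11, b = 6, c = 3, p = 3, t = 7, col = 'deepskyblue'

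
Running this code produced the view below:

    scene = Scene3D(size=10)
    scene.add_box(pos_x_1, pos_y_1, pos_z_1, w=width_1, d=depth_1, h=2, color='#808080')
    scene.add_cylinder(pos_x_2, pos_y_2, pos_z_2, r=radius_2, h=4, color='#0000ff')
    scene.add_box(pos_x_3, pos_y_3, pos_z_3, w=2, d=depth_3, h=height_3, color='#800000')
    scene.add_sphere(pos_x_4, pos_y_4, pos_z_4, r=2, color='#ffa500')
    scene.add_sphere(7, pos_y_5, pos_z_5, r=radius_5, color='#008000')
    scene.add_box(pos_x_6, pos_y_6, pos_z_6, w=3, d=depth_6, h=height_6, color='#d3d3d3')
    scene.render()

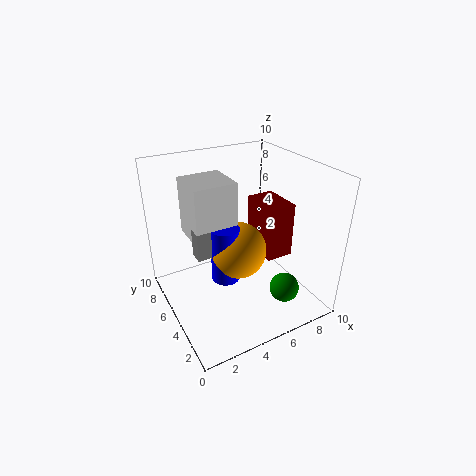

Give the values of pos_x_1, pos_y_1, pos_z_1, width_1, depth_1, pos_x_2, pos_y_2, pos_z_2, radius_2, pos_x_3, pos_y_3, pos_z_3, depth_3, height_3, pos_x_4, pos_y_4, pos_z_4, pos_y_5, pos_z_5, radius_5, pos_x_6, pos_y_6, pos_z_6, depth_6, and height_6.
pos_x_1 = 2; pos_y_1 = 5; pos_z_1 = 4; width_1 = 2; depth_1 = 1; pos_x_2 = 4; pos_y_2 = 5; pos_z_2 = 2; radius_2 = 1; pos_x_3 = 7; pos_y_3 = 4; pos_z_3 = 3; depth_3 = 3; height_3 = 4; pos_x_4 = 5; pos_y_4 = 5; pos_z_4 = 4; pos_y_5 = 2; pos_z_5 = 2; radius_5 = 1; pos_x_6 = 2; pos_y_6 = 5; pos_z_6 = 5; depth_6 = 3; height_6 = 4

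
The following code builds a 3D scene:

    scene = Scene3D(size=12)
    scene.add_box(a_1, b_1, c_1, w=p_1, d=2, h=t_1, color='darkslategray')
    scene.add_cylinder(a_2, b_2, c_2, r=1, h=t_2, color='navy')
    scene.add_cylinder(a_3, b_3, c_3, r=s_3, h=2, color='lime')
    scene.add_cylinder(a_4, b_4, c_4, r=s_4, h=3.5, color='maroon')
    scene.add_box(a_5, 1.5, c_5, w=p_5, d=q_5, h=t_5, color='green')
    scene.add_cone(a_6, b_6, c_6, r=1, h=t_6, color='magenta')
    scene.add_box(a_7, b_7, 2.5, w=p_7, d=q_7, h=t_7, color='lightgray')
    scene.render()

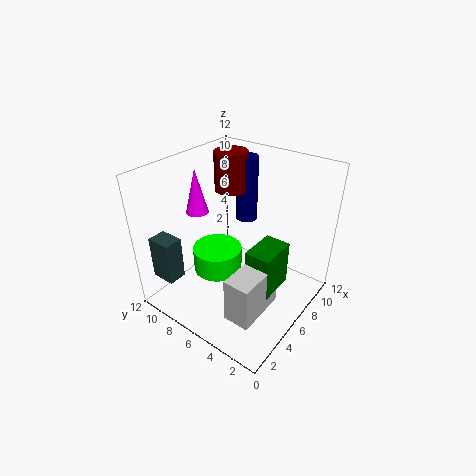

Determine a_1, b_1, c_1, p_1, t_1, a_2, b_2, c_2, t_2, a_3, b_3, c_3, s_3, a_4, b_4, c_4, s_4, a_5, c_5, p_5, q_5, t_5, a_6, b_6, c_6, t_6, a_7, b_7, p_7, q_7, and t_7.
a_1 = 0.5
b_1 = 8.5
c_1 = 3.5
p_1 = 1.5
t_1 = 3.5
a_2 = 10
b_2 = 8
c_2 = 5.5
t_2 = 6
a_3 = 4.5
b_3 = 7
c_3 = 3.5
s_3 = 2
a_4 = 9
b_4 = 9
c_4 = 8.5
s_4 = 1.5
a_5 = 3.5
c_5 = 3.5
p_5 = 3
q_5 = 2
t_5 = 3.5
a_6 = 6
b_6 = 10.5
c_6 = 7
t_6 = 4
a_7 = 1
b_7 = 1.5
p_7 = 4
q_7 = 2
t_7 = 3.5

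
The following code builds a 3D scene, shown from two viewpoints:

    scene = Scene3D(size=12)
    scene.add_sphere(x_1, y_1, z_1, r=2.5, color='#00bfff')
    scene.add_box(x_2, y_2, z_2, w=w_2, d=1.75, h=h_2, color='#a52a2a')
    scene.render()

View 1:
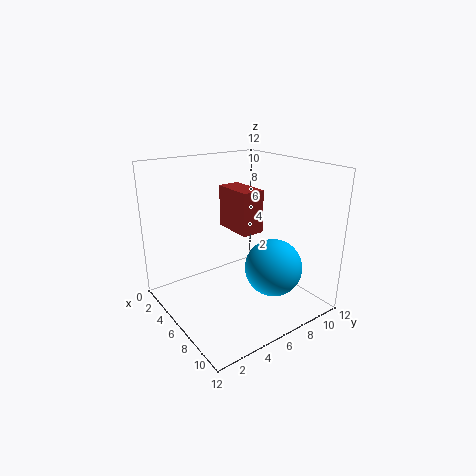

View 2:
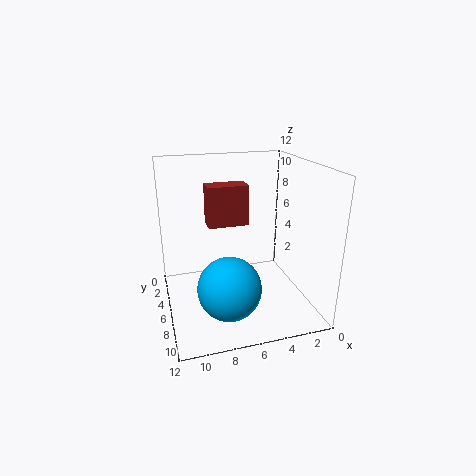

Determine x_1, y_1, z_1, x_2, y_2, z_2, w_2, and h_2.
x_1 = 7.5
y_1 = 8.75
z_1 = 3
x_2 = 5.25
y_2 = 4.75
z_2 = 7.25
w_2 = 3.25
h_2 = 3.25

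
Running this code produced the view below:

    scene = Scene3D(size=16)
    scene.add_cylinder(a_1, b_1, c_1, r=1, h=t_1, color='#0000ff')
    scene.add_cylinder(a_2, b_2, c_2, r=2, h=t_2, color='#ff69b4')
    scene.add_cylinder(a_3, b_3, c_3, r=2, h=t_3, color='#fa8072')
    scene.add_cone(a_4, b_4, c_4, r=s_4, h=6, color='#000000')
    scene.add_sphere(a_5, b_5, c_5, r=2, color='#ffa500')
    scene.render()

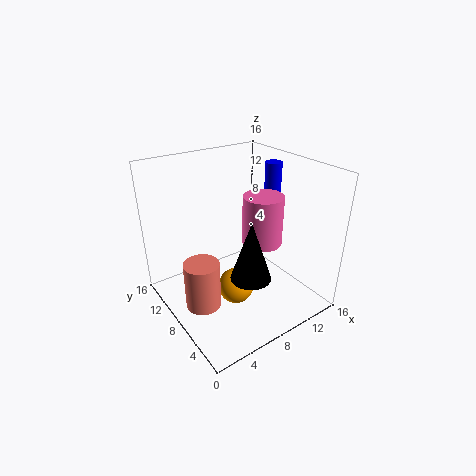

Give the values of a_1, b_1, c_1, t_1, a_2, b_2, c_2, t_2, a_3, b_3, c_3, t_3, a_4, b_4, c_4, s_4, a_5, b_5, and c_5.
a_1 = 14.5, b_1 = 10, c_1 = 9, t_1 = 6, a_2 = 8.5, b_2 = 4.5, c_2 = 9, t_2 = 5, a_3 = 3.5, b_3 = 8.5, c_3 = 0.5, t_3 = 5.5, a_4 = 6, b_4 = 3, c_4 = 6.5, s_4 = 2, a_5 = 7, b_5 = 7, c_5 = 2.5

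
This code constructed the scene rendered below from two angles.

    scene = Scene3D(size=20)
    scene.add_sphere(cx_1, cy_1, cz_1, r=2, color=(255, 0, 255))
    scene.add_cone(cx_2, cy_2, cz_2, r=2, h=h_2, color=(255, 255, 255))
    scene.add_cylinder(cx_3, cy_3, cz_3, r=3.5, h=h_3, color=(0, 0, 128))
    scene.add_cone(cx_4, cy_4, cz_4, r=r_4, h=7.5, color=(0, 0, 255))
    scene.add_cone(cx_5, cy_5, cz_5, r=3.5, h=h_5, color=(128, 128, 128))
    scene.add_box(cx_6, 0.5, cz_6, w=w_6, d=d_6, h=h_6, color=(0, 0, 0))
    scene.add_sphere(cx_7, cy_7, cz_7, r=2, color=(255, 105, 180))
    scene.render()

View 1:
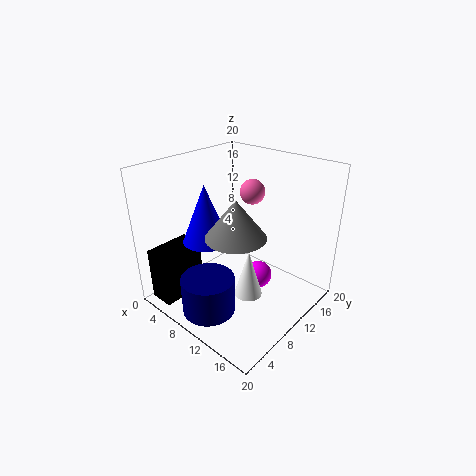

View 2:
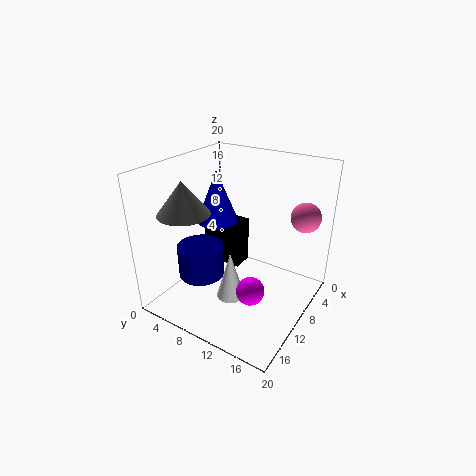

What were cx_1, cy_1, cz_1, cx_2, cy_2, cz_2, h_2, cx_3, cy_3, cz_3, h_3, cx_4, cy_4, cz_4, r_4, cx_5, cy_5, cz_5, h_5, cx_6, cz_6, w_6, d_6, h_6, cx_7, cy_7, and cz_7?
cx_1 = 11.5, cy_1 = 13, cz_1 = 3, cx_2 = 12, cy_2 = 10, cz_2 = 1.5, h_2 = 7, cx_3 = 10.5, cy_3 = 3.5, cz_3 = 2, h_3 = 5, cx_4 = 8.5, cy_4 = 5.5, cz_4 = 11, r_4 = 3, cx_5 = 14.5, cy_5 = 4.5, cz_5 = 14, h_5 = 4.5, cx_6 = 2, cz_6 = 1.5, w_6 = 3.5, d_6 = 6.5, h_6 = 7.5, cx_7 = 6, cy_7 = 18, cz_7 = 13.5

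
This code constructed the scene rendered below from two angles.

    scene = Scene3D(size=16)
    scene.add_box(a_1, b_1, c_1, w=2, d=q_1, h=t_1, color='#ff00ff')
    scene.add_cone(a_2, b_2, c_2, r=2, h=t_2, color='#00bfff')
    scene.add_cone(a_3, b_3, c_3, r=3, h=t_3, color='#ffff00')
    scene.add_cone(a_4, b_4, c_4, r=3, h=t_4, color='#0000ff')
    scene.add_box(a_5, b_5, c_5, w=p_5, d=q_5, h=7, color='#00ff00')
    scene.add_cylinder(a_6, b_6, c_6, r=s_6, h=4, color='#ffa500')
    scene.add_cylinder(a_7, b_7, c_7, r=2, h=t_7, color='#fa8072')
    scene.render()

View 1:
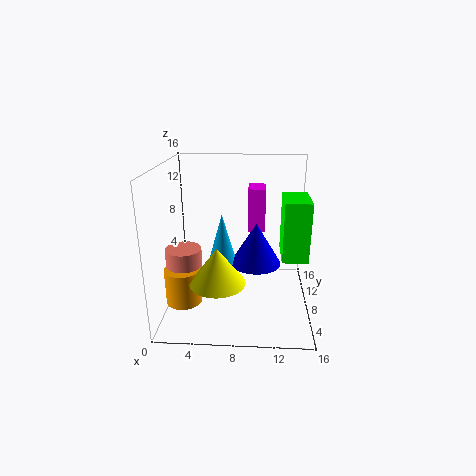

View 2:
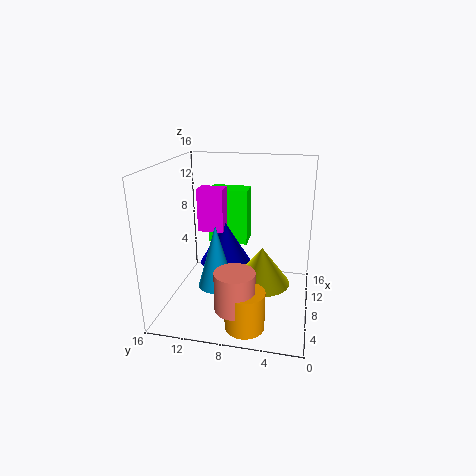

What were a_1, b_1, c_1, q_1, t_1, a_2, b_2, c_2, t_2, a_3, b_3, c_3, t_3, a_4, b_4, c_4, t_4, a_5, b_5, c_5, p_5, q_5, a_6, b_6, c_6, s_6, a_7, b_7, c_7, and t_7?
a_1 = 9
b_1 = 10
c_1 = 8
q_1 = 3
t_1 = 5
a_2 = 6
b_2 = 10
c_2 = 3
t_2 = 7
a_3 = 6
b_3 = 5
c_3 = 4
t_3 = 4
a_4 = 10
b_4 = 10
c_4 = 4
t_4 = 5
a_5 = 13
b_5 = 8
c_5 = 5
p_5 = 3
q_5 = 5
a_6 = 2
b_6 = 6
c_6 = 1
s_6 = 2
a_7 = 2
b_7 = 7
c_7 = 3
t_7 = 4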